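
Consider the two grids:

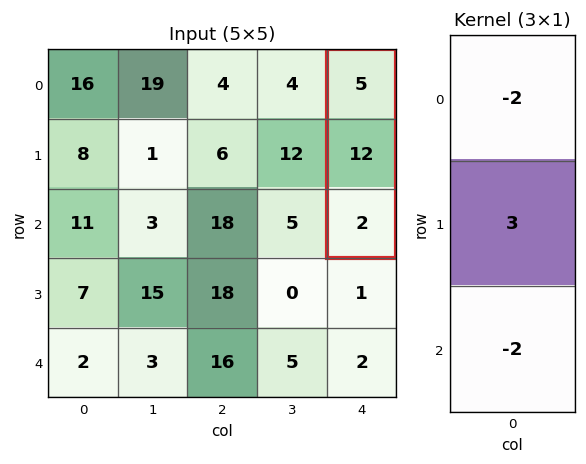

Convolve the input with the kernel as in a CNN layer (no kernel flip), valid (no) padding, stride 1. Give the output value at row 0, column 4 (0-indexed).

The receptive field on the input at this output position is [5 / 12 / 2]. Elementwise product with the kernel and sum: 5·-2 + 12·3 + 2·-2.

22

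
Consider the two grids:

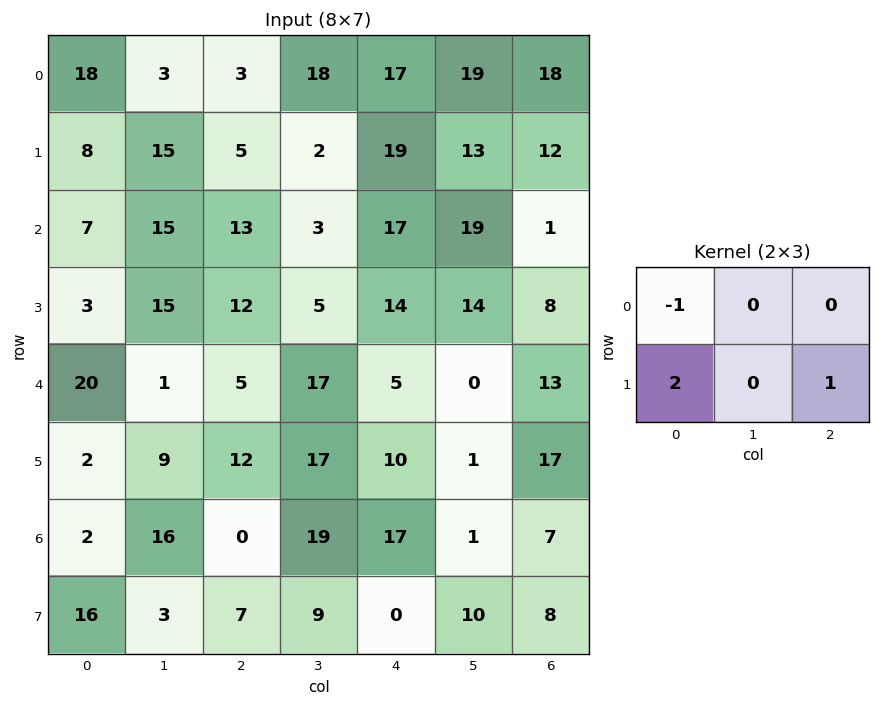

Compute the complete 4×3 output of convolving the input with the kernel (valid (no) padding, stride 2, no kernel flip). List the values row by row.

Output[0,0]: The receptive field on the input at this output position is [18 3 3 / 8 15 5]. Elementwise product with the kernel and sum: 18·-1 + 8·2 + 5·1.
Output[0,1]: The receptive field on the input at this output position is [3 18 17 / 5 2 19]. Elementwise product with the kernel and sum: 3·-1 + 5·2 + 19·1.

3 26 33
11 25 19
-4 29 32
37 14 -9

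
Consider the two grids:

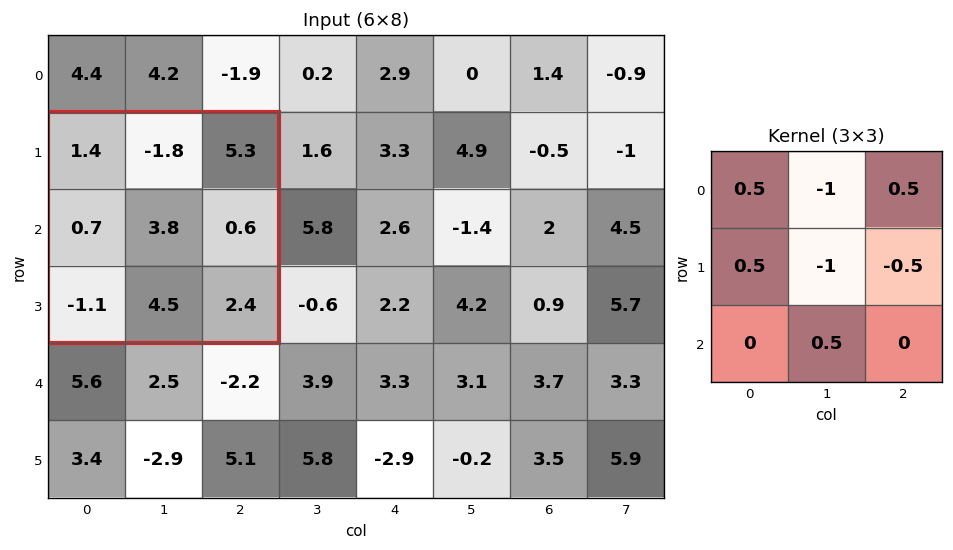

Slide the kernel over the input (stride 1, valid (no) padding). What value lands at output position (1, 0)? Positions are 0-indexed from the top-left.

3.65

The receptive field on the input at this output position is [1.4 -1.8 5.3 / 0.7 3.8 0.6 / -1.1 4.5 2.4]. Elementwise product with the kernel and sum: 1.4·0.5 + -1.8·-1 + 5.3·0.5 + 0.7·0.5 + 3.8·-1 + 0.6·-0.5 + 4.5·0.5.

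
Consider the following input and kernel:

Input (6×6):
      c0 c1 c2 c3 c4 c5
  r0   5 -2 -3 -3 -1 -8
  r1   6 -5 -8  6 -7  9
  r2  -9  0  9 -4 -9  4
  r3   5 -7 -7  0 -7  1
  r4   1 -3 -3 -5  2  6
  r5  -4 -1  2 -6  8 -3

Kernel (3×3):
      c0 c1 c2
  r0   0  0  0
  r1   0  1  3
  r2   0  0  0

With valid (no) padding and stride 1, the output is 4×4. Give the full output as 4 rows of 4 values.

-29 10 -15 20
27 -3 -31 3
-28 -7 -21 -4
-12 -18 1 20

Output[0,0]: The receptive field on the input at this output position is [5 -2 -3 / 6 -5 -8 / -9 0 9]. Elementwise product with the kernel and sum: -5·1 + -8·3.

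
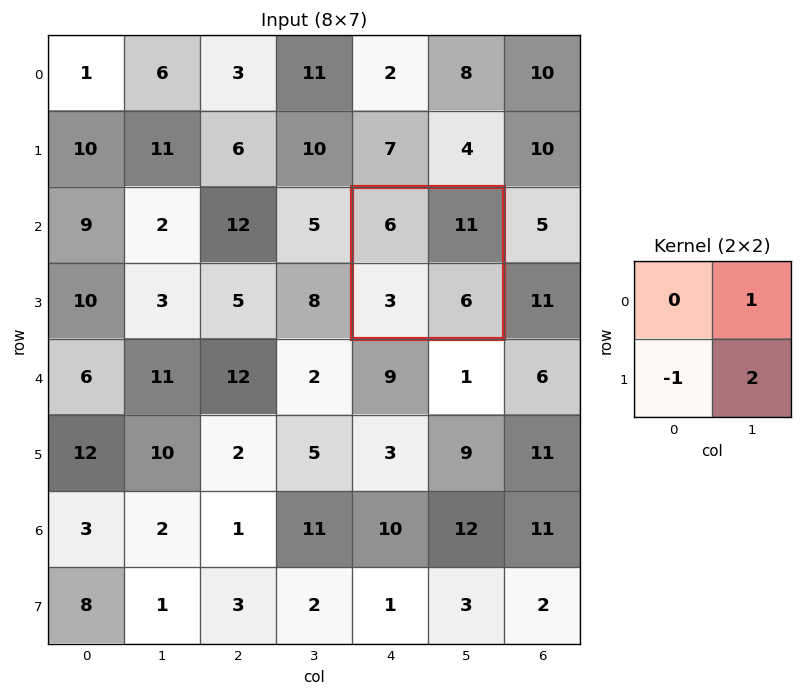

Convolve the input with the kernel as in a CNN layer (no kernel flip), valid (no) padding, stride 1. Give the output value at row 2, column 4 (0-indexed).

20

The receptive field on the input at this output position is [6 11 / 3 6]. Elementwise product with the kernel and sum: 11·1 + 3·-1 + 6·2.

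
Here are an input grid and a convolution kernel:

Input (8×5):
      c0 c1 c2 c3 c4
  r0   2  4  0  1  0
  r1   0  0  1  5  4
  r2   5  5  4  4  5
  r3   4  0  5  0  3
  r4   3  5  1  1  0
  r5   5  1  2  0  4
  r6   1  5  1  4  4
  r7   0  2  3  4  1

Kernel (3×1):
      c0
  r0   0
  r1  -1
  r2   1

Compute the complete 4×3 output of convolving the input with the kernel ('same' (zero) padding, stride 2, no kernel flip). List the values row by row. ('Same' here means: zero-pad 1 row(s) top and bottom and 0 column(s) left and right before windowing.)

-2 1 4
-1 1 -2
2 1 4
-1 2 -3

Output[0,0]: The receptive field on the zero-padded input at this output position is [0 / 2 / 0]. Elementwise product with the kernel and sum: 2·-1 + 0·1.
Output[0,1]: The receptive field on the zero-padded input at this output position is [0 / 0 / 1]. Elementwise product with the kernel and sum: 0·-1 + 1·1.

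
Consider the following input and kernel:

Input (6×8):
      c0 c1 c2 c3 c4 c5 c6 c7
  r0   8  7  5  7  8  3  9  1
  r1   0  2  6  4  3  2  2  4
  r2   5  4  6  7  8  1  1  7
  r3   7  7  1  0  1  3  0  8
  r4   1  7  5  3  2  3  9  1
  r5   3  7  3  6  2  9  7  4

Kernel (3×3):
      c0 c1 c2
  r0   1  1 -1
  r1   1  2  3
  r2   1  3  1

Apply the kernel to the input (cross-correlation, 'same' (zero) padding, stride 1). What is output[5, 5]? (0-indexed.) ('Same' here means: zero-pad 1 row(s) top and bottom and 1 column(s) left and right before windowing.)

37

The receptive field on the zero-padded input at this output position is [2 3 9 / 2 9 7 / 0 0 0]. Elementwise product with the kernel and sum: 2·1 + 3·1 + 9·-1 + 2·1 + 9·2 + 7·3 + 0·1 + 0·3 + 0·1.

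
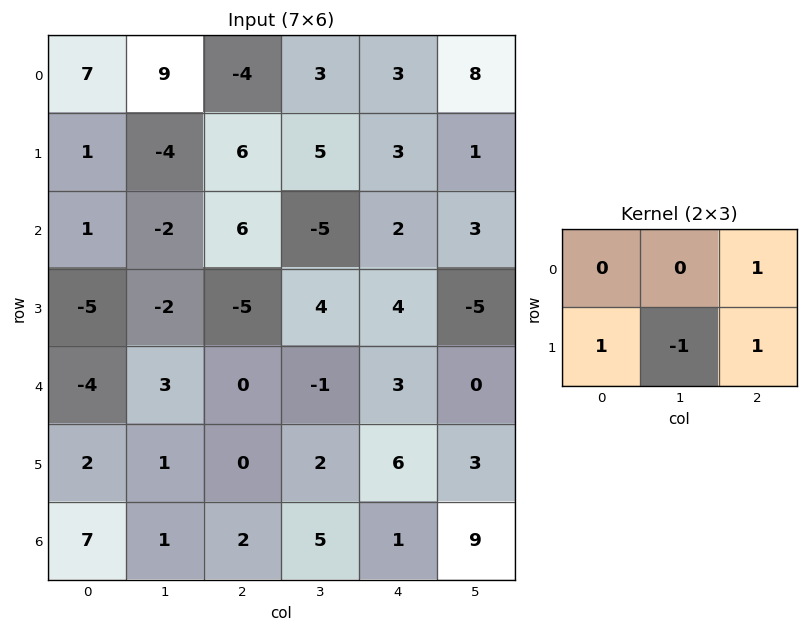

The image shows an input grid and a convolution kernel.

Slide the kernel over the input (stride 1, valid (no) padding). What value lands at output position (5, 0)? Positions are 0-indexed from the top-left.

The receptive field on the input at this output position is [2 1 0 / 7 1 2]. Elementwise product with the kernel and sum: 0·1 + 7·1 + 1·-1 + 2·1.

8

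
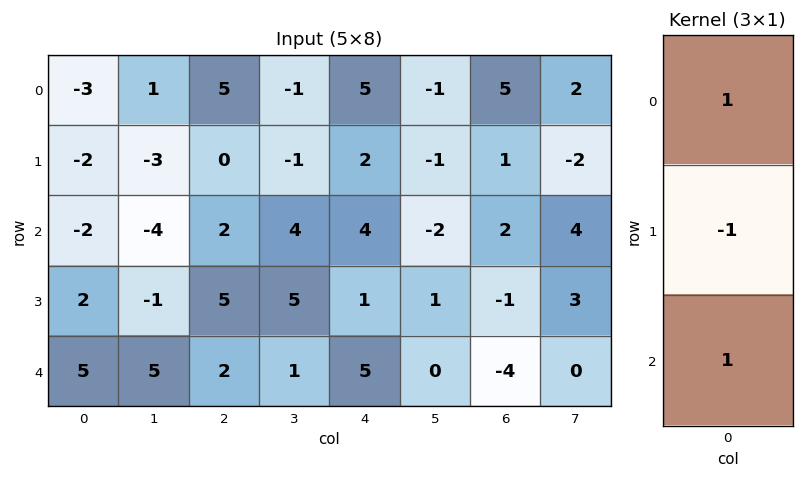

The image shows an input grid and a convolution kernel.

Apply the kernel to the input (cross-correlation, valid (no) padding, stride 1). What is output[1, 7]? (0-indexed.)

-3

The receptive field on the input at this output position is [-2 / 4 / 3]. Elementwise product with the kernel and sum: -2·1 + 4·-1 + 3·1.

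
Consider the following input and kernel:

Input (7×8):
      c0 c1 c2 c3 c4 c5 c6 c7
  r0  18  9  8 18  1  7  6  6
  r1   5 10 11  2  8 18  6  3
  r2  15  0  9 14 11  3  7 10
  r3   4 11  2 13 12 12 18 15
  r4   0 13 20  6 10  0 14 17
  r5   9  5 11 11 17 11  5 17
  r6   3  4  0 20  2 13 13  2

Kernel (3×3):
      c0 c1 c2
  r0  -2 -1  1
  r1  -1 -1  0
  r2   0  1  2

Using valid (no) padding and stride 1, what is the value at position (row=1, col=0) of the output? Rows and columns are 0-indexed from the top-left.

-9

The receptive field on the input at this output position is [5 10 11 / 15 0 9 / 4 11 2]. Elementwise product with the kernel and sum: 5·-2 + 10·-1 + 11·1 + 15·-1 + 0·-1 + 11·1 + 2·2.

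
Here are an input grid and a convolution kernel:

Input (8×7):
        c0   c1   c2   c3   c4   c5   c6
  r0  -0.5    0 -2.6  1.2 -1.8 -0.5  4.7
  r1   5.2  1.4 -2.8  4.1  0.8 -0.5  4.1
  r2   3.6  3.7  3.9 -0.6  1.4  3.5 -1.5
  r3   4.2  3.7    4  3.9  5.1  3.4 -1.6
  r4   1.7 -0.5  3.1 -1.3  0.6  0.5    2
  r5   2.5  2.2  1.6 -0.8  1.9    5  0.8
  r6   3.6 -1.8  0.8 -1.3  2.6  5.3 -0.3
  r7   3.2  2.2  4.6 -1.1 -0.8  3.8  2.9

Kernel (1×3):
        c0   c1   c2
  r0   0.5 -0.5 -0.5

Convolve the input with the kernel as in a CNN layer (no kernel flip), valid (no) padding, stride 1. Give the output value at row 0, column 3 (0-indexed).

The receptive field on the input at this output position is [1.2 -1.8 -0.5]. Elementwise product with the kernel and sum: 1.2·0.5 + -1.8·-0.5 + -0.5·-0.5.

1.75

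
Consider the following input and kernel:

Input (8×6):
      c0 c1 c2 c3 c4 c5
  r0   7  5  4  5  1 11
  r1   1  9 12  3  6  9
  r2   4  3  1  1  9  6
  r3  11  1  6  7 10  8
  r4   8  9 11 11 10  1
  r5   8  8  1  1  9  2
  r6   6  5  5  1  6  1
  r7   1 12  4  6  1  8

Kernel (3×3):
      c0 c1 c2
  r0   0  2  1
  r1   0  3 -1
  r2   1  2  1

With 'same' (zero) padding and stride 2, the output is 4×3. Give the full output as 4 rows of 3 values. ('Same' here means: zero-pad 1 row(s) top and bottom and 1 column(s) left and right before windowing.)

Output[0,0]: The receptive field on the zero-padded input at this output position is [0 0 0 / 0 7 5 / 0 1 9]. Elementwise product with the kernel and sum: 0·2 + 0·1 + 7·3 + 5·-1 + 0·1 + 1·2 + 9·1.

27 43 16
43 49 77
62 52 78
51 43 53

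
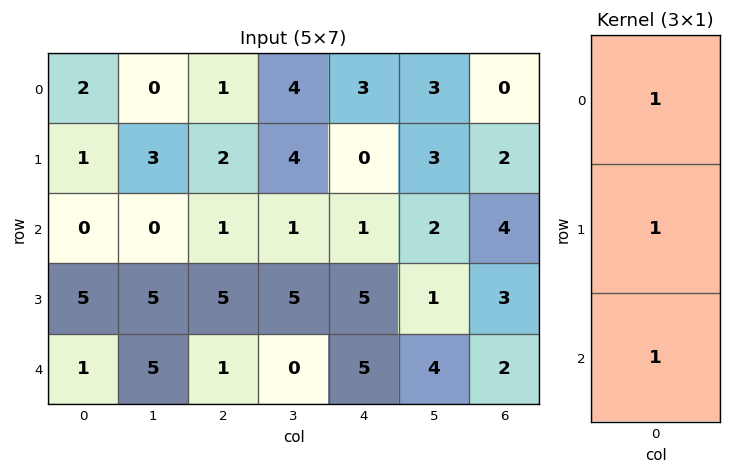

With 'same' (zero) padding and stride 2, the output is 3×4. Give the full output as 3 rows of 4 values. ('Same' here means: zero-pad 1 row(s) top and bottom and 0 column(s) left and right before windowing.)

Output[0,0]: The receptive field on the zero-padded input at this output position is [0 / 2 / 1]. Elementwise product with the kernel and sum: 0·1 + 2·1 + 1·1.
Output[0,1]: The receptive field on the zero-padded input at this output position is [0 / 1 / 2]. Elementwise product with the kernel and sum: 0·1 + 1·1 + 2·1.

3 3 3 2
6 8 6 9
6 6 10 5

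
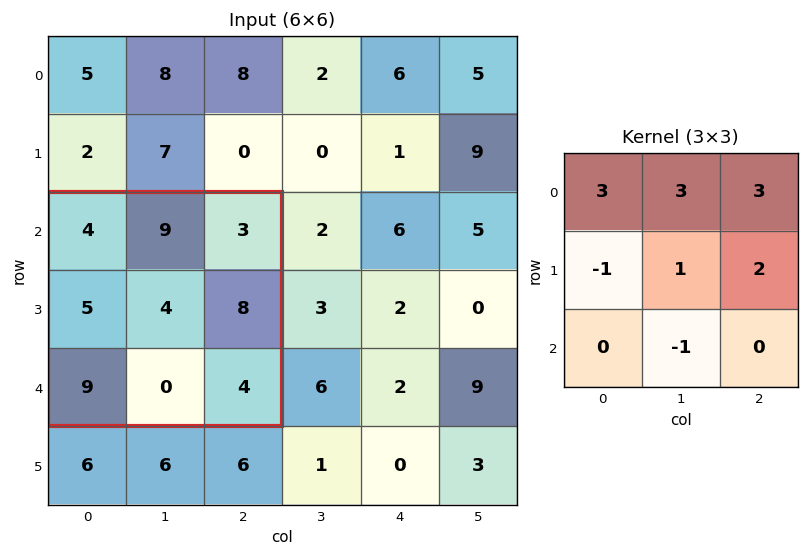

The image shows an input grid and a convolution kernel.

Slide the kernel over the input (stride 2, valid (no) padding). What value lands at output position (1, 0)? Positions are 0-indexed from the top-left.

63

The receptive field on the input at this output position is [4 9 3 / 5 4 8 / 9 0 4]. Elementwise product with the kernel and sum: 4·3 + 9·3 + 3·3 + 5·-1 + 4·1 + 8·2 + 0·-1.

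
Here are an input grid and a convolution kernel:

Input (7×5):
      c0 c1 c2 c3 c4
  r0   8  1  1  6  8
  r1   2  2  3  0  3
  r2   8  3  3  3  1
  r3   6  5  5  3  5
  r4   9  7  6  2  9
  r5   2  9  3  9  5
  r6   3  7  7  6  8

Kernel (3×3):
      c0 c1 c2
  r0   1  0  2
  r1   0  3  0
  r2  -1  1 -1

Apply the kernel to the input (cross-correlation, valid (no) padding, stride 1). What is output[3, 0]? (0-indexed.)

The receptive field on the input at this output position is [6 5 5 / 9 7 6 / 2 9 3]. Elementwise product with the kernel and sum: 6·1 + 5·2 + 7·3 + 2·-1 + 9·1 + 3·-1.

41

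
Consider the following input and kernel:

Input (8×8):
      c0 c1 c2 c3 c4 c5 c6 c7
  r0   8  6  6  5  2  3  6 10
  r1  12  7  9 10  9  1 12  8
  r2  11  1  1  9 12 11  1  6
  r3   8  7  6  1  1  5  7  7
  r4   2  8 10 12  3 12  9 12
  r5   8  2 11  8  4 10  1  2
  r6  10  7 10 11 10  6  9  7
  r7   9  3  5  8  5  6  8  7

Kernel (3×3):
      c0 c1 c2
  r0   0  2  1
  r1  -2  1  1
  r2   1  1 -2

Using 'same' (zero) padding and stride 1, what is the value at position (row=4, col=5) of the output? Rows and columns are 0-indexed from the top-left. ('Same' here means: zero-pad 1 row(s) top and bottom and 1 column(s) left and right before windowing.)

The receptive field on the zero-padded input at this output position is [1 5 7 / 3 12 9 / 4 10 1]. Elementwise product with the kernel and sum: 5·2 + 7·1 + 3·-2 + 12·1 + 9·1 + 4·1 + 10·1 + 1·-2.

44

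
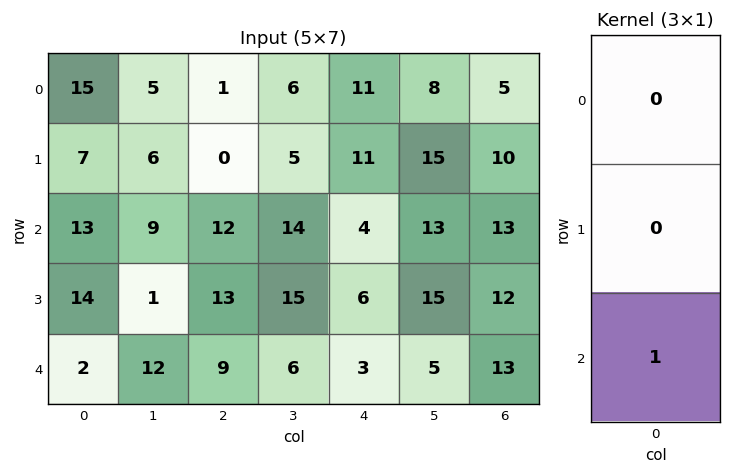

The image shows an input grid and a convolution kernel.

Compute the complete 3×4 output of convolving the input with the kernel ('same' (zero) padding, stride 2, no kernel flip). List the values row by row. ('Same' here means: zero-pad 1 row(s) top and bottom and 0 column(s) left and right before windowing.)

7 0 11 10
14 13 6 12
0 0 0 0

Output[0,0]: The receptive field on the zero-padded input at this output position is [0 / 15 / 7]. Elementwise product with the kernel and sum: 7·1.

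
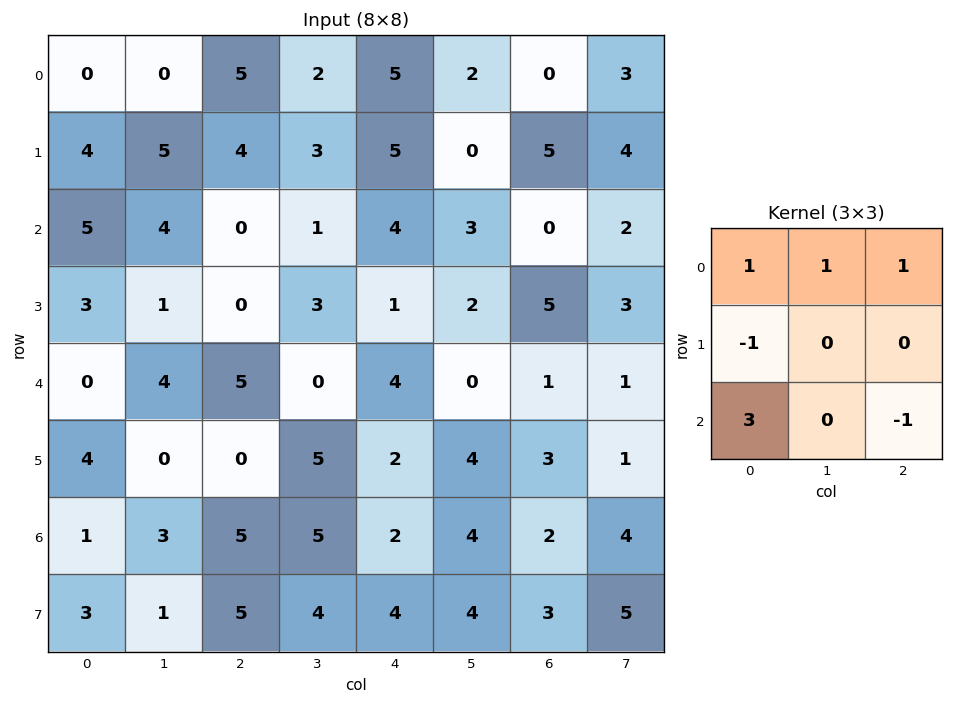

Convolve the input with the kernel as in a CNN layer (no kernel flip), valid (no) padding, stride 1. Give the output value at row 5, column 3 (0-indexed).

14

The receptive field on the input at this output position is [5 2 4 / 5 2 4 / 4 4 4]. Elementwise product with the kernel and sum: 5·1 + 2·1 + 4·1 + 5·-1 + 4·3 + 4·-1.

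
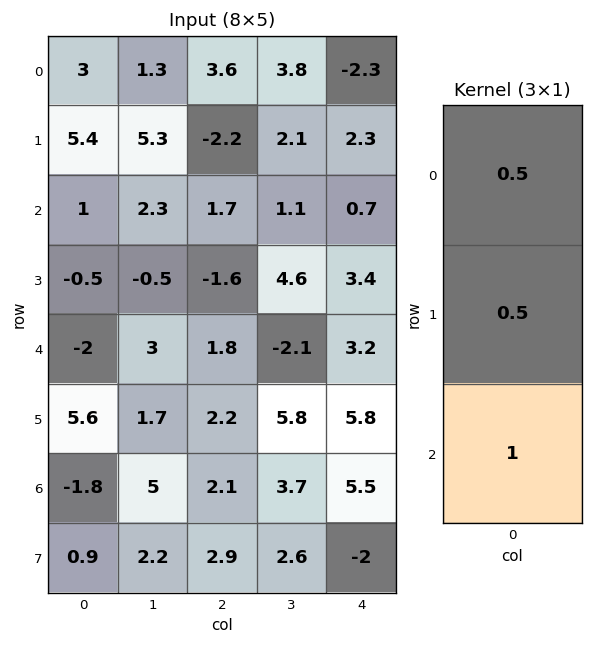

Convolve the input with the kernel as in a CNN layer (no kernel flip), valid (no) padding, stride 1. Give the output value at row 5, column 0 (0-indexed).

2.8

The receptive field on the input at this output position is [5.6 / -1.8 / 0.9]. Elementwise product with the kernel and sum: 5.6·0.5 + -1.8·0.5 + 0.9·1.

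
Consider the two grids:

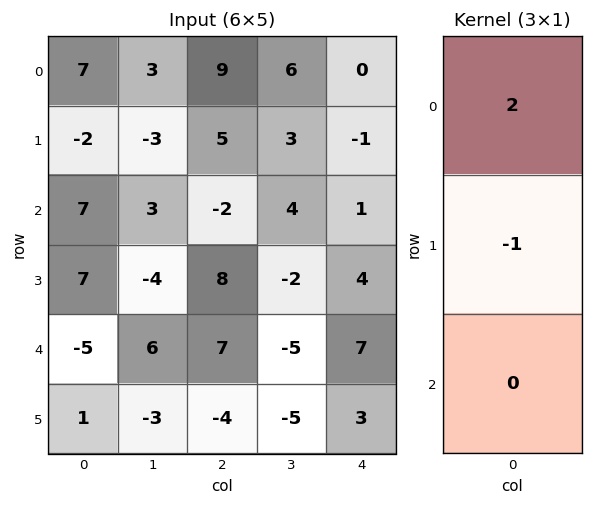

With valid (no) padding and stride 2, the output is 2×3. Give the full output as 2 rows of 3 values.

Output[0,0]: The receptive field on the input at this output position is [7 / -2 / 7]. Elementwise product with the kernel and sum: 7·2 + -2·-1.

16 13 1
7 -12 -2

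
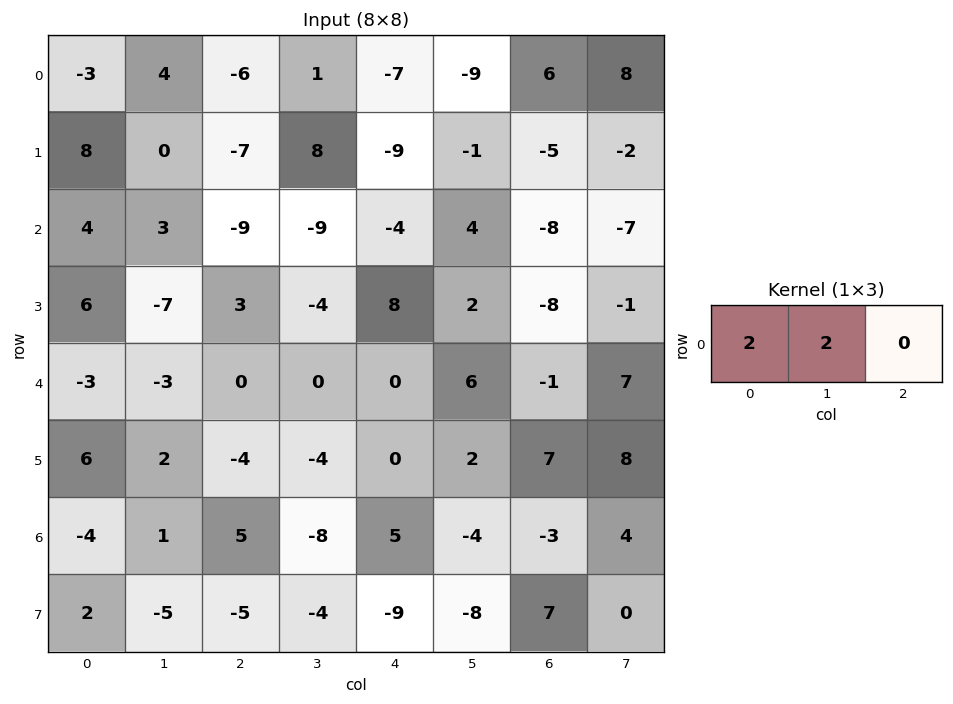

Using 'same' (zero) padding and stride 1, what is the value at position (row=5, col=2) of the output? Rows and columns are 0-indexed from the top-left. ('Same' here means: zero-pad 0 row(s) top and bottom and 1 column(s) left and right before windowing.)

-4

The receptive field on the zero-padded input at this output position is [2 -4 -4]. Elementwise product with the kernel and sum: 2·2 + -4·2.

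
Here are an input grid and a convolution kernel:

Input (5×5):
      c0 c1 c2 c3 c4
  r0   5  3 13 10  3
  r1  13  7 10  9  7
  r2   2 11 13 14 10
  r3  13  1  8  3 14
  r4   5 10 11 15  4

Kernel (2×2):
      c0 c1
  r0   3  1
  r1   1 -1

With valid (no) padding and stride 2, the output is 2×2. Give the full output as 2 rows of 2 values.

Output[0,0]: The receptive field on the input at this output position is [5 3 / 13 7]. Elementwise product with the kernel and sum: 5·3 + 3·1 + 13·1 + 7·-1.

24 50
29 58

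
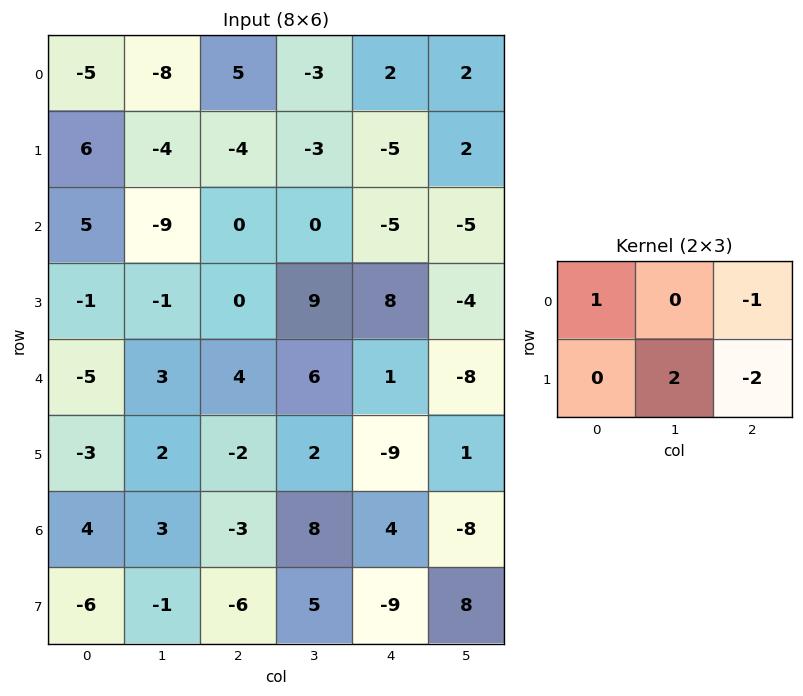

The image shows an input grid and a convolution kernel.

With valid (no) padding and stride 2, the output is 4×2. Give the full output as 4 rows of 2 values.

-10 7
3 7
-1 25
17 21

Output[0,0]: The receptive field on the input at this output position is [-5 -8 5 / 6 -4 -4]. Elementwise product with the kernel and sum: -5·1 + 5·-1 + -4·2 + -4·-2.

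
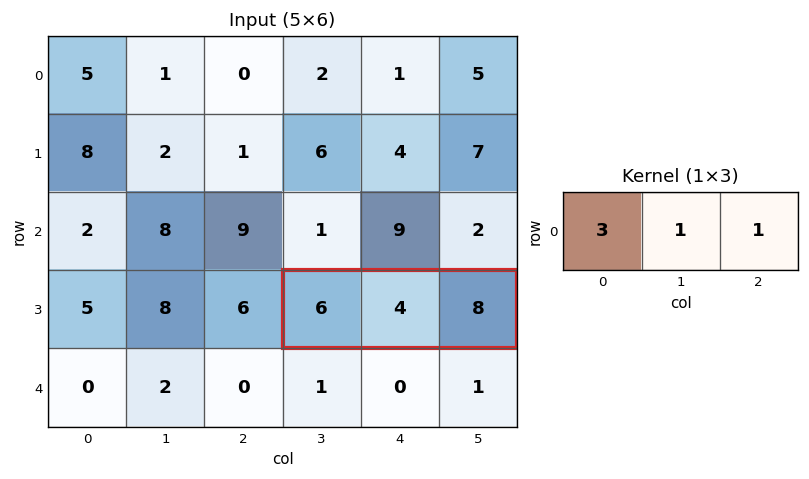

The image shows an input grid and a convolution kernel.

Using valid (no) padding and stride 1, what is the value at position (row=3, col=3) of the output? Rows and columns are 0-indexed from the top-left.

30

The receptive field on the input at this output position is [6 4 8]. Elementwise product with the kernel and sum: 6·3 + 4·1 + 8·1.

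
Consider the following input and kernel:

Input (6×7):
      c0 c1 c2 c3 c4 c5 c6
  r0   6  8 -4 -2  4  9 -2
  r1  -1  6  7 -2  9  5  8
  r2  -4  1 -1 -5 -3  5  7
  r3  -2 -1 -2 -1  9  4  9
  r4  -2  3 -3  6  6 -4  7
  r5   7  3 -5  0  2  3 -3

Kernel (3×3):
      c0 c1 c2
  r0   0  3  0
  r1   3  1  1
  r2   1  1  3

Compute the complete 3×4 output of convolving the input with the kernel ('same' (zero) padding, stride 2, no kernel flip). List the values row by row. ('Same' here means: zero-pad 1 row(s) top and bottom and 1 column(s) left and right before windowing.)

31 25 29 38
-11 12 34 59
11 4 58 22

Output[0,0]: The receptive field on the zero-padded input at this output position is [0 0 0 / 0 6 8 / 0 -1 6]. Elementwise product with the kernel and sum: 0·3 + 0·3 + 6·1 + 8·1 + 0·1 + -1·1 + 6·3.
Output[0,1]: The receptive field on the zero-padded input at this output position is [0 0 0 / 8 -4 -2 / 6 7 -2]. Elementwise product with the kernel and sum: 0·3 + 8·3 + -4·1 + -2·1 + 6·1 + 7·1 + -2·3.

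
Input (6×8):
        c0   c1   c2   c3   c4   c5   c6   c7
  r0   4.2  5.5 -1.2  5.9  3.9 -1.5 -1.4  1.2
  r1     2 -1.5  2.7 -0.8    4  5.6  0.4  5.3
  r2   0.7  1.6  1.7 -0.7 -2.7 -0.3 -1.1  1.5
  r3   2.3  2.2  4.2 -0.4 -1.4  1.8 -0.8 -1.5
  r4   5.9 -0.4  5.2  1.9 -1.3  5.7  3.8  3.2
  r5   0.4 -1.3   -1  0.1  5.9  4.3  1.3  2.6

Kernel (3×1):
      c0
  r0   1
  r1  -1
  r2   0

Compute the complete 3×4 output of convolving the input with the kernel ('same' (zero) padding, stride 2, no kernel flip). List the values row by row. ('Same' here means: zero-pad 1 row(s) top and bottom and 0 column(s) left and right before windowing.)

Output[0,0]: The receptive field on the zero-padded input at this output position is [0 / 4.2 / 2]. Elementwise product with the kernel and sum: 0·1 + 4.2·-1.
Output[0,1]: The receptive field on the zero-padded input at this output position is [0 / -1.2 / 2.7]. Elementwise product with the kernel and sum: 0·1 + -1.2·-1.

-4.2 1.2 -3.9 1.4
1.3 1 6.7 1.5
-3.6 -1 -0.1 -4.6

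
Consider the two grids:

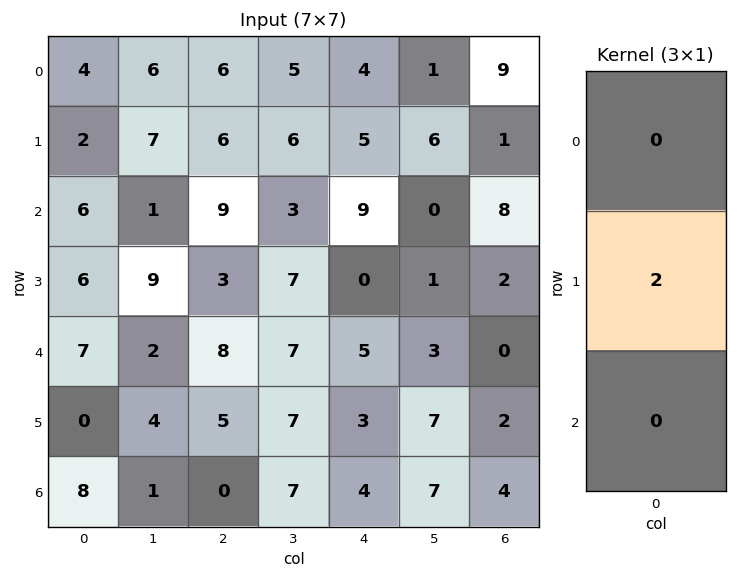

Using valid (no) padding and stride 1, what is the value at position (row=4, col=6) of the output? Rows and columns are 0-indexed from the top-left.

4

The receptive field on the input at this output position is [0 / 2 / 4]. Elementwise product with the kernel and sum: 2·2.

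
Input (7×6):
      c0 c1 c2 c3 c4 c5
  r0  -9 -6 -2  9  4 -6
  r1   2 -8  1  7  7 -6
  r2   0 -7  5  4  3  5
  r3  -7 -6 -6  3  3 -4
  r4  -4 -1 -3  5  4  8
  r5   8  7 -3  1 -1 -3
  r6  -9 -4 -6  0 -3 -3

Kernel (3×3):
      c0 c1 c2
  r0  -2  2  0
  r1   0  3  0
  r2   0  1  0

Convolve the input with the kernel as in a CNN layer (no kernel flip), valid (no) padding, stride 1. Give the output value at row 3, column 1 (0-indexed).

The receptive field on the input at this output position is [-6 -6 3 / -1 -3 5 / 7 -3 1]. Elementwise product with the kernel and sum: -6·-2 + -6·2 + -3·3 + -3·1.

-12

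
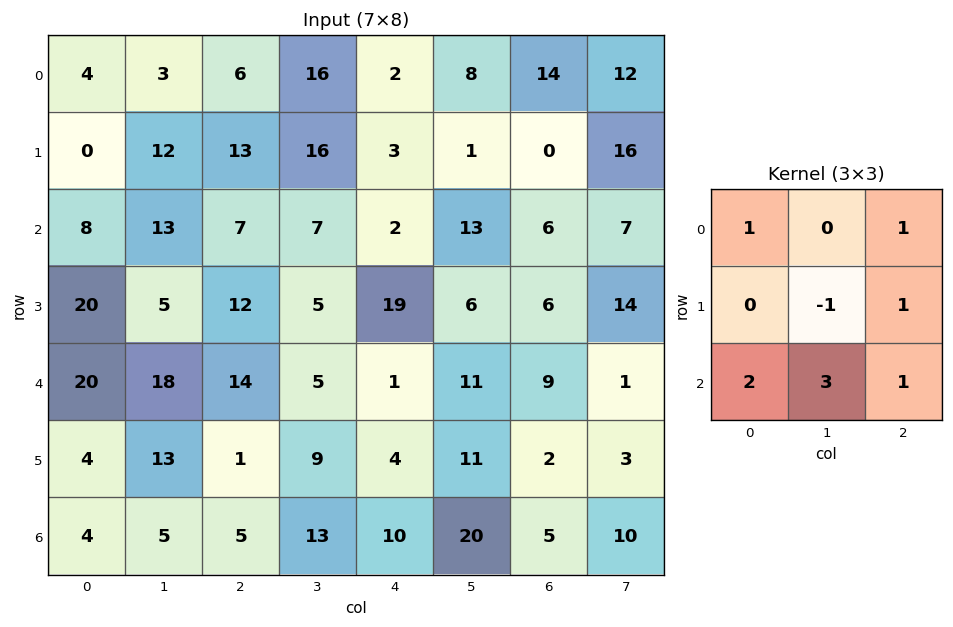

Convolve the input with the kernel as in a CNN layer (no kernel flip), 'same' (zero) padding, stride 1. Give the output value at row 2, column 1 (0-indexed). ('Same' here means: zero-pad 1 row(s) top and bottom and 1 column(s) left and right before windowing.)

The receptive field on the zero-padded input at this output position is [0 12 13 / 8 13 7 / 20 5 12]. Elementwise product with the kernel and sum: 0·1 + 13·1 + 13·-1 + 7·1 + 20·2 + 5·3 + 12·1.

74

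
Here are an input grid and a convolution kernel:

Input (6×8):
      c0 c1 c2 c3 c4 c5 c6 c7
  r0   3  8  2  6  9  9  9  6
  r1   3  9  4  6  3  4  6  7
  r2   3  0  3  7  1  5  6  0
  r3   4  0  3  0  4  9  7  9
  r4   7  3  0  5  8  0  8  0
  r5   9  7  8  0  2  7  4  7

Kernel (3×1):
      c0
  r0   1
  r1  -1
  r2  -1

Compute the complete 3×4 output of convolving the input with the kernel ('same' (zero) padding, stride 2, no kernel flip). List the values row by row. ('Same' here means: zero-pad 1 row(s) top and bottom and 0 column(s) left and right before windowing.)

-6 -6 -12 -15
-4 -2 -2 -7
-12 -5 -6 -5

Output[0,0]: The receptive field on the zero-padded input at this output position is [0 / 3 / 3]. Elementwise product with the kernel and sum: 0·1 + 3·-1 + 3·-1.
Output[0,1]: The receptive field on the zero-padded input at this output position is [0 / 2 / 4]. Elementwise product with the kernel and sum: 0·1 + 2·-1 + 4·-1.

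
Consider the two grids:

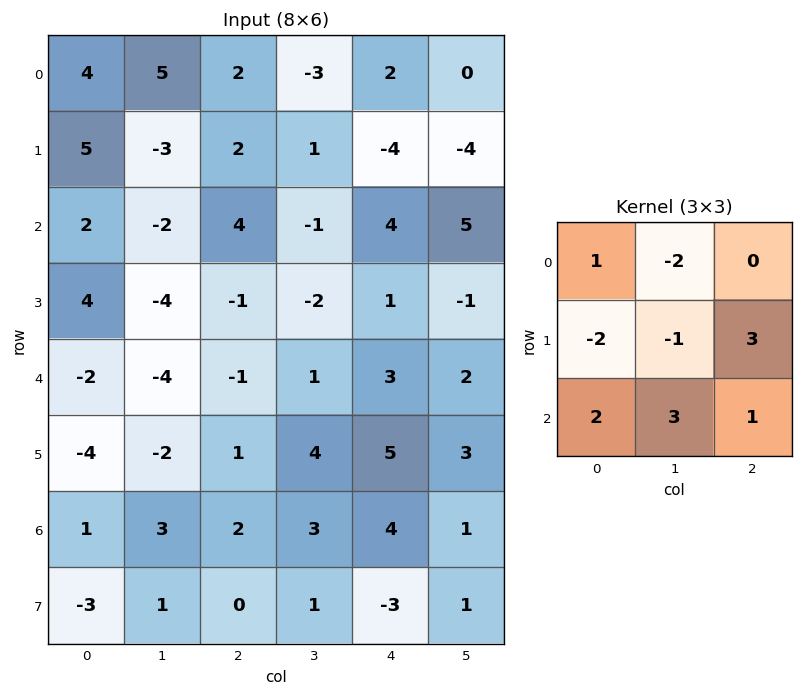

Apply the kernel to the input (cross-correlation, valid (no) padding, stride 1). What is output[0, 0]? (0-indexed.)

The receptive field on the input at this output position is [4 5 2 / 5 -3 2 / 2 -2 4]. Elementwise product with the kernel and sum: 4·1 + 5·-2 + 5·-2 + -3·-1 + 2·3 + 2·2 + -2·3 + 4·1.

-5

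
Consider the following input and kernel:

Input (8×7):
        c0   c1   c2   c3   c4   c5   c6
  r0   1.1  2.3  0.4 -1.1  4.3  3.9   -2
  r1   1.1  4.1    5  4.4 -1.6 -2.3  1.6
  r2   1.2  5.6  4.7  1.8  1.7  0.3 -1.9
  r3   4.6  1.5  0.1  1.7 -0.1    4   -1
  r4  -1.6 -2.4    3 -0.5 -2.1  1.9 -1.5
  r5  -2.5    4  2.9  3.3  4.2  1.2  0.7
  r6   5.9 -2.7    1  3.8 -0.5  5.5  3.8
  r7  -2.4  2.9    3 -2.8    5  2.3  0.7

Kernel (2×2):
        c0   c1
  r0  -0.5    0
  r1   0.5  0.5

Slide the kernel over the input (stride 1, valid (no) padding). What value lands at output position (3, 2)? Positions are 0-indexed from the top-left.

The receptive field on the input at this output position is [0.1 1.7 / 3 -0.5]. Elementwise product with the kernel and sum: 0.1·-0.5 + 3·0.5 + -0.5·0.5.

1.2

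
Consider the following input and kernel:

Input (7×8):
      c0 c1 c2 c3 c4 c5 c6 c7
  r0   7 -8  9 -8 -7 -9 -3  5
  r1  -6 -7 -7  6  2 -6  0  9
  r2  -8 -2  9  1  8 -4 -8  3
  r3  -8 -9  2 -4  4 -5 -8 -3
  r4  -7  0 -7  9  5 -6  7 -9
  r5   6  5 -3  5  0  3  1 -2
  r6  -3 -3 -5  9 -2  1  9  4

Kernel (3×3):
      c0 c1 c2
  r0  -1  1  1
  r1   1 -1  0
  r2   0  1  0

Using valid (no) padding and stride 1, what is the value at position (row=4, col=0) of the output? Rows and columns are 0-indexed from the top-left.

The receptive field on the input at this output position is [-7 0 -7 / 6 5 -3 / -3 -3 -5]. Elementwise product with the kernel and sum: -7·-1 + 0·1 + -7·1 + 6·1 + 5·-1 + -3·1.

-2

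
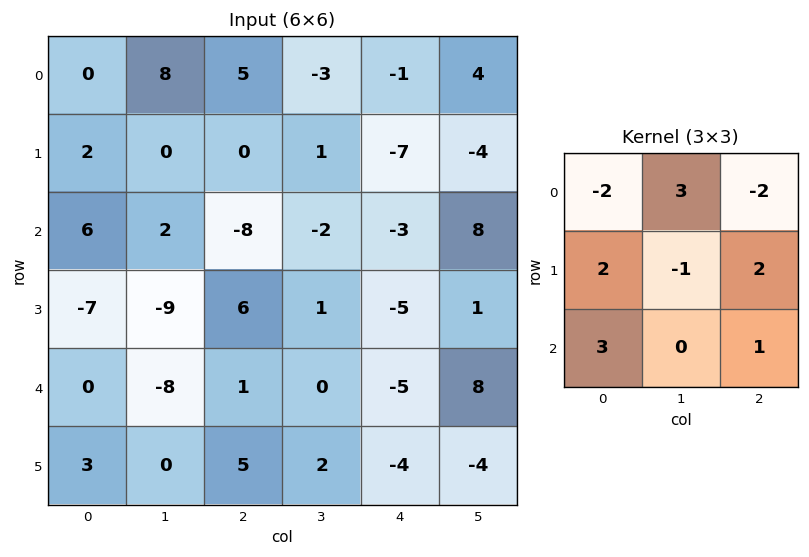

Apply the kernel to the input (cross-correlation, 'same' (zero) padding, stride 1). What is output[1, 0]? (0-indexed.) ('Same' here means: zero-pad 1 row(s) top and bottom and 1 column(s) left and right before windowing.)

-16

The receptive field on the zero-padded input at this output position is [0 0 8 / 0 2 0 / 0 6 2]. Elementwise product with the kernel and sum: 0·-2 + 0·3 + 8·-2 + 0·2 + 2·-1 + 0·2 + 0·3 + 2·1.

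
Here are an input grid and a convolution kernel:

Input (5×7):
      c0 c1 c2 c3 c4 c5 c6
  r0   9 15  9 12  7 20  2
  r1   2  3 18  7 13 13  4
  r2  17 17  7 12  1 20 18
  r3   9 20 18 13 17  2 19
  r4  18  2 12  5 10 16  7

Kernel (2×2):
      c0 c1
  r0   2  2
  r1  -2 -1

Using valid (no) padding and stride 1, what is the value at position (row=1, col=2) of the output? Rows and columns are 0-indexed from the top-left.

24

The receptive field on the input at this output position is [18 7 / 7 12]. Elementwise product with the kernel and sum: 18·2 + 7·2 + 7·-2 + 12·-1.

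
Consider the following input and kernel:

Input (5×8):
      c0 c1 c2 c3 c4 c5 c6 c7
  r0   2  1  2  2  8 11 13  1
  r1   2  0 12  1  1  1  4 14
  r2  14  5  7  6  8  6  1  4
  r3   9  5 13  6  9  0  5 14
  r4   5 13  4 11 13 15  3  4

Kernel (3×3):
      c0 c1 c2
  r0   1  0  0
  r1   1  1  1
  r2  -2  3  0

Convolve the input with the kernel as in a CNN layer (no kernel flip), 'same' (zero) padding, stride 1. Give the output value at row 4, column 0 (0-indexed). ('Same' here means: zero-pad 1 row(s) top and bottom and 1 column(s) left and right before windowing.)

18

The receptive field on the zero-padded input at this output position is [0 9 5 / 0 5 13 / 0 0 0]. Elementwise product with the kernel and sum: 0·1 + 0·1 + 5·1 + 13·1 + 0·-2 + 0·3.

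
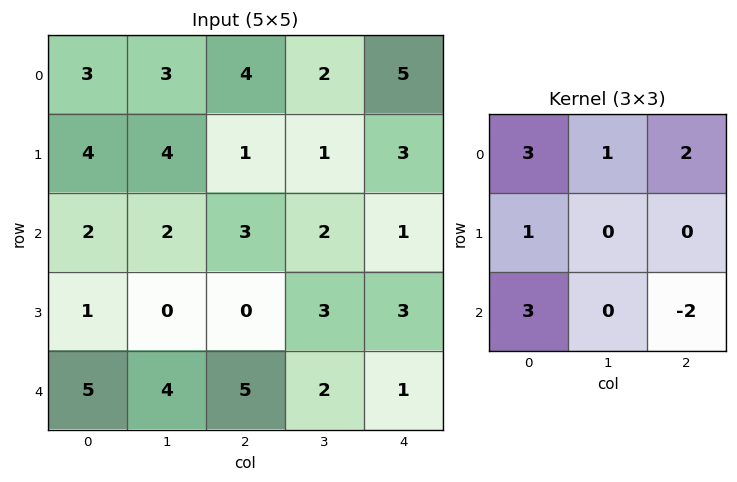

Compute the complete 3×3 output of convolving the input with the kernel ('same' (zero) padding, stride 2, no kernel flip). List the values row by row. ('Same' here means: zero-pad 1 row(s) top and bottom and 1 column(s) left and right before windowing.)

-8 13 5
12 11 17
1 10 14

Output[0,0]: The receptive field on the zero-padded input at this output position is [0 0 0 / 0 3 3 / 0 4 4]. Elementwise product with the kernel and sum: 0·3 + 0·1 + 0·2 + 0·1 + 0·3 + 4·-2.
Output[0,1]: The receptive field on the zero-padded input at this output position is [0 0 0 / 3 4 2 / 4 1 1]. Elementwise product with the kernel and sum: 0·3 + 0·1 + 0·2 + 3·1 + 4·3 + 1·-2.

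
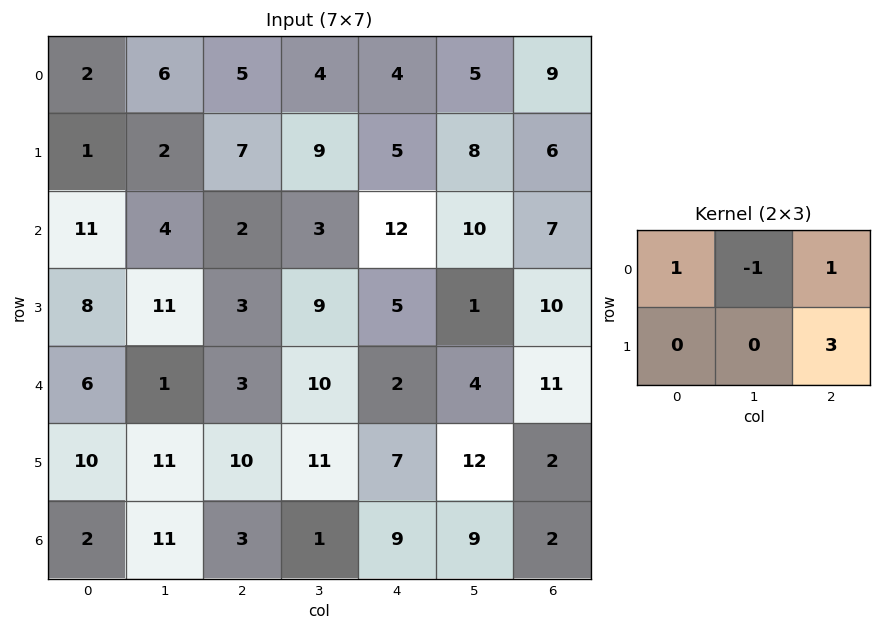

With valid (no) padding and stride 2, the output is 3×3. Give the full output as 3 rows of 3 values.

Output[0,0]: The receptive field on the input at this output position is [2 6 5 / 1 2 7]. Elementwise product with the kernel and sum: 2·1 + 6·-1 + 5·1 + 7·3.
Output[0,1]: The receptive field on the input at this output position is [5 4 4 / 7 9 5]. Elementwise product with the kernel and sum: 5·1 + 4·-1 + 4·1 + 5·3.

22 20 26
18 26 39
38 16 15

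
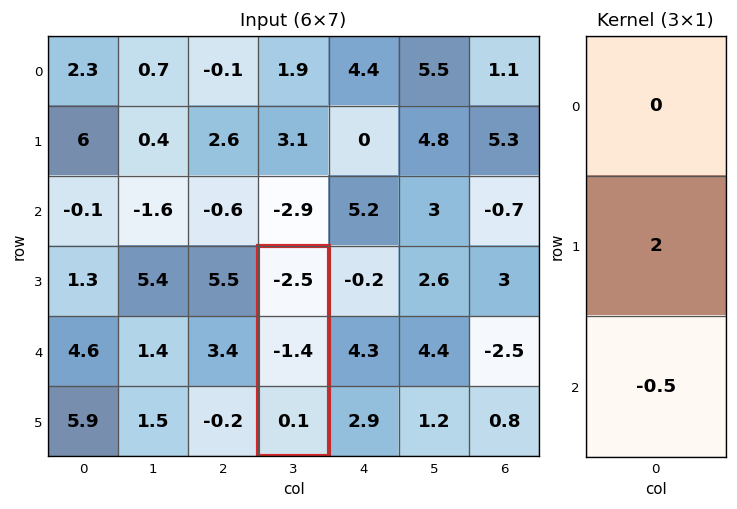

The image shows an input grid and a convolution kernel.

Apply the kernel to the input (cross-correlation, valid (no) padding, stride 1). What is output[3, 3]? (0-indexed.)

-2.85

The receptive field on the input at this output position is [-2.5 / -1.4 / 0.1]. Elementwise product with the kernel and sum: -1.4·2 + 0.1·-0.5.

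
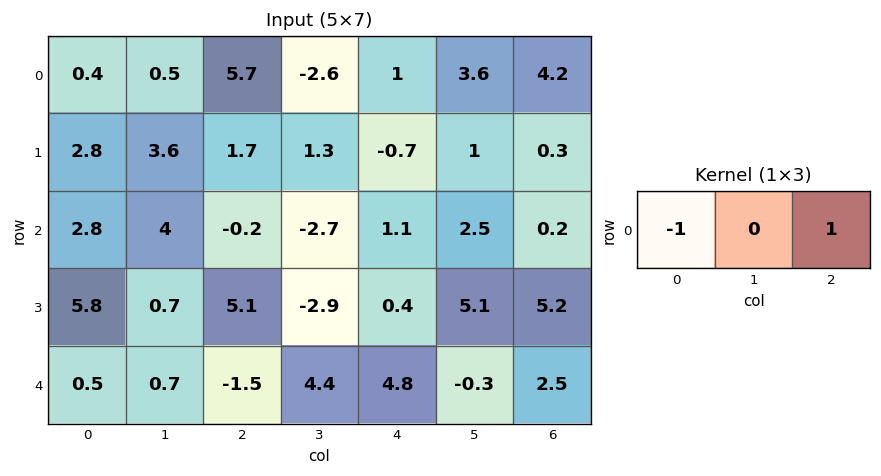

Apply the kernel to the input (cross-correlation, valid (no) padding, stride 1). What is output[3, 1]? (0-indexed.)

-3.6

The receptive field on the input at this output position is [0.7 5.1 -2.9]. Elementwise product with the kernel and sum: 0.7·-1 + -2.9·1.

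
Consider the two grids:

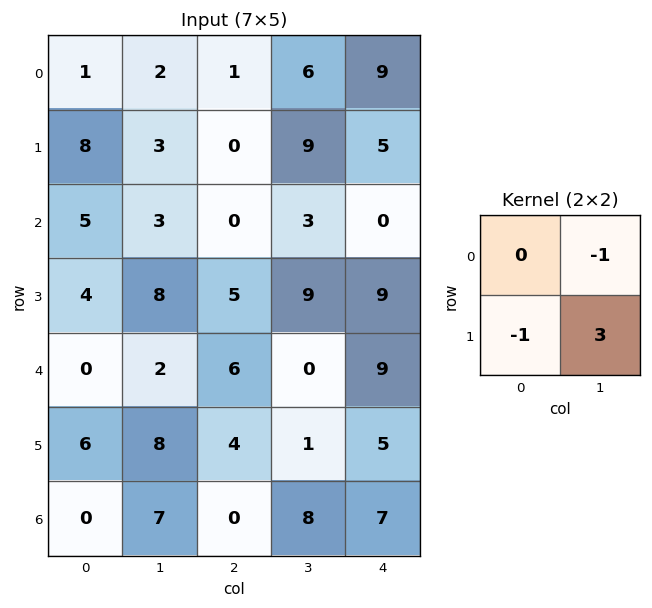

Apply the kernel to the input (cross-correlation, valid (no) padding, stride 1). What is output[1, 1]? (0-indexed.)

The receptive field on the input at this output position is [3 0 / 3 0]. Elementwise product with the kernel and sum: 0·-1 + 3·-1 + 0·3.

-3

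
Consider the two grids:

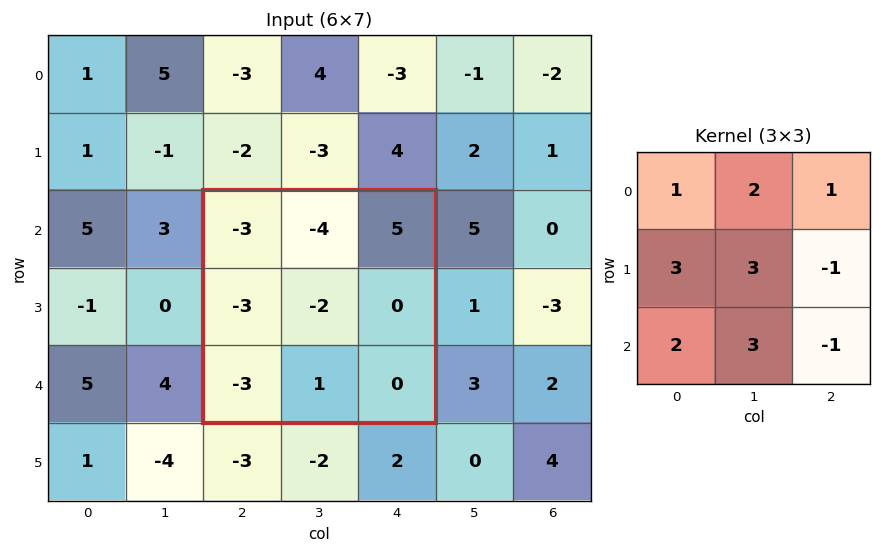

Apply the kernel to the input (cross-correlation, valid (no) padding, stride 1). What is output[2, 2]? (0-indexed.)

The receptive field on the input at this output position is [-3 -4 5 / -3 -2 0 / -3 1 0]. Elementwise product with the kernel and sum: -3·1 + -4·2 + 5·1 + -3·3 + -2·3 + 0·-1 + -3·2 + 1·3 + 0·-1.

-24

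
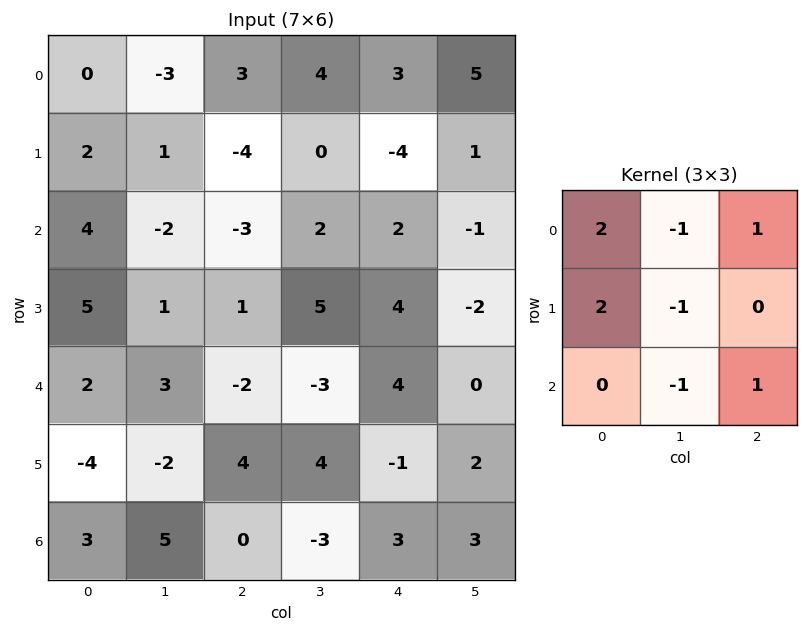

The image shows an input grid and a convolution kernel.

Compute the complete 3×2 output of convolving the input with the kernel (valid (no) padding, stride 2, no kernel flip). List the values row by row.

8 -3
11 -2
-12 13

Output[0,0]: The receptive field on the input at this output position is [0 -3 3 / 2 1 -4 / 4 -2 -3]. Elementwise product with the kernel and sum: 0·2 + -3·-1 + 3·1 + 2·2 + 1·-1 + -2·-1 + -3·1.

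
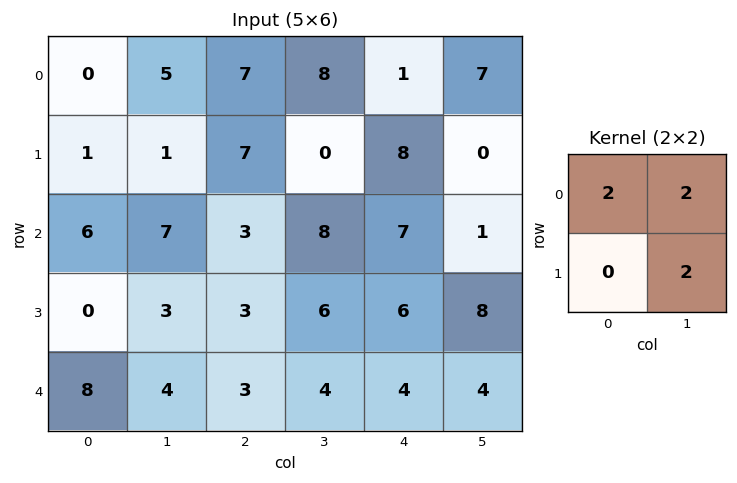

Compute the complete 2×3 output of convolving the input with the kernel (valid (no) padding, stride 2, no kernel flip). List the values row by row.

12 30 16
32 34 32

Output[0,0]: The receptive field on the input at this output position is [0 5 / 1 1]. Elementwise product with the kernel and sum: 0·2 + 5·2 + 1·2.
Output[0,1]: The receptive field on the input at this output position is [7 8 / 7 0]. Elementwise product with the kernel and sum: 7·2 + 8·2 + 0·2.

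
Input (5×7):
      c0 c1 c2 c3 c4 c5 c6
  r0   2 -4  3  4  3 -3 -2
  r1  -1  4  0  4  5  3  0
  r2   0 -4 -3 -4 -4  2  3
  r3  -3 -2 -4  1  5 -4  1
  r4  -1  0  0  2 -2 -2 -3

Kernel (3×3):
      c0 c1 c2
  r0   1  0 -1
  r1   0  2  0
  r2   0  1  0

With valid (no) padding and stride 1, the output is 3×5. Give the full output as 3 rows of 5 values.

Output[0,0]: The receptive field on the input at this output position is [2 -4 3 / -1 4 0 / 0 -4 -3]. Elementwise product with the kernel and sum: 2·1 + 3·-1 + 4·2 + -4·1.

3 -11 4 13 13
-11 -10 -12 -2 5
-1 -8 5 2 -17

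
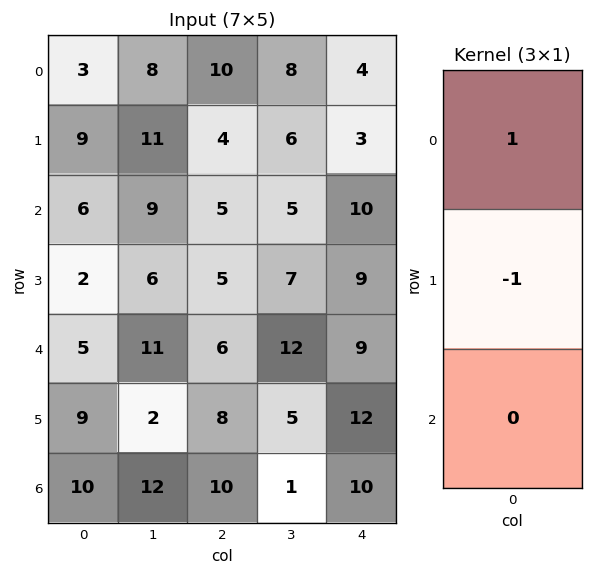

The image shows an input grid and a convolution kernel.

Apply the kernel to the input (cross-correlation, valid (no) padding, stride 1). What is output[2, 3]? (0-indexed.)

-2

The receptive field on the input at this output position is [5 / 7 / 12]. Elementwise product with the kernel and sum: 5·1 + 7·-1.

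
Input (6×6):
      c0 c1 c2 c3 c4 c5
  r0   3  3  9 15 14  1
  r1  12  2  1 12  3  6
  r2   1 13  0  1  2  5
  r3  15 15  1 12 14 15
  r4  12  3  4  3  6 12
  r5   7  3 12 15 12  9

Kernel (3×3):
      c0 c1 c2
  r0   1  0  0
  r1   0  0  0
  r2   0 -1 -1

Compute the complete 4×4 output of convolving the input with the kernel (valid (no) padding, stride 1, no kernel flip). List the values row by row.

-10 2 6 8
-4 -11 -25 -17
-6 6 -9 -17
0 -12 -26 -9

Output[0,0]: The receptive field on the input at this output position is [3 3 9 / 12 2 1 / 1 13 0]. Elementwise product with the kernel and sum: 3·1 + 13·-1 + 0·-1.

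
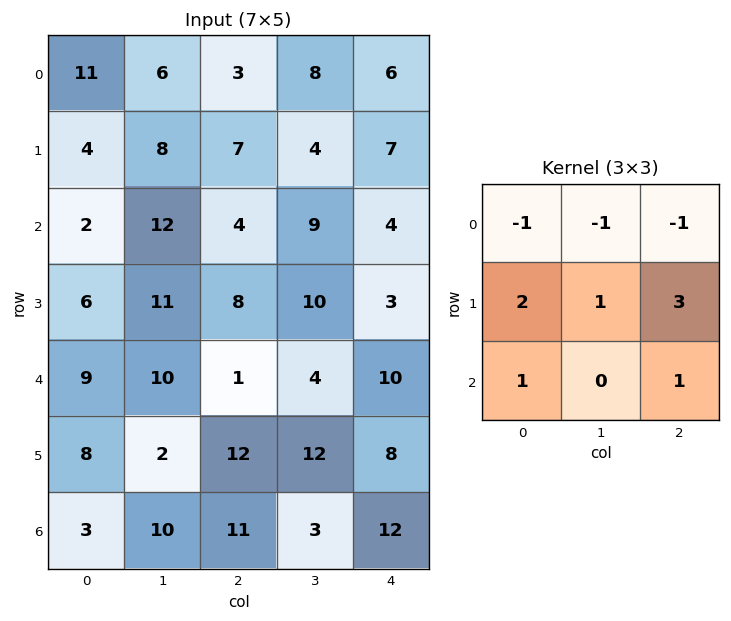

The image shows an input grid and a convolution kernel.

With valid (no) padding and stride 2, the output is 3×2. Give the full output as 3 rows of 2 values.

Output[0,0]: The receptive field on the input at this output position is [11 6 3 / 4 8 7 / 2 12 4]. Elementwise product with the kernel and sum: 11·-1 + 6·-1 + 3·-1 + 4·2 + 8·1 + 7·3 + 2·1 + 4·1.
Output[0,1]: The receptive field on the input at this output position is [3 8 6 / 7 4 7 / 4 9 4]. Elementwise product with the kernel and sum: 3·-1 + 8·-1 + 6·-1 + 7·2 + 4·1 + 7·3 + 4·1 + 4·1.

23 30
39 29
48 68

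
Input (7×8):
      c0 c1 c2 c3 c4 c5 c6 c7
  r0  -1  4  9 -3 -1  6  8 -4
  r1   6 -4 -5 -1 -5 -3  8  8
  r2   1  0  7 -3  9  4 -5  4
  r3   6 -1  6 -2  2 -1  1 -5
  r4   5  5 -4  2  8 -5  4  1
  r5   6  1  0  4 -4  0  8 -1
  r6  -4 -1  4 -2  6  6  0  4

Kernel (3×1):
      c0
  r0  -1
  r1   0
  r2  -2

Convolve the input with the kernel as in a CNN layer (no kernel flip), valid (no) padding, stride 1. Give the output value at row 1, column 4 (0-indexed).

1

The receptive field on the input at this output position is [-5 / 9 / 2]. Elementwise product with the kernel and sum: -5·-1 + 2·-2.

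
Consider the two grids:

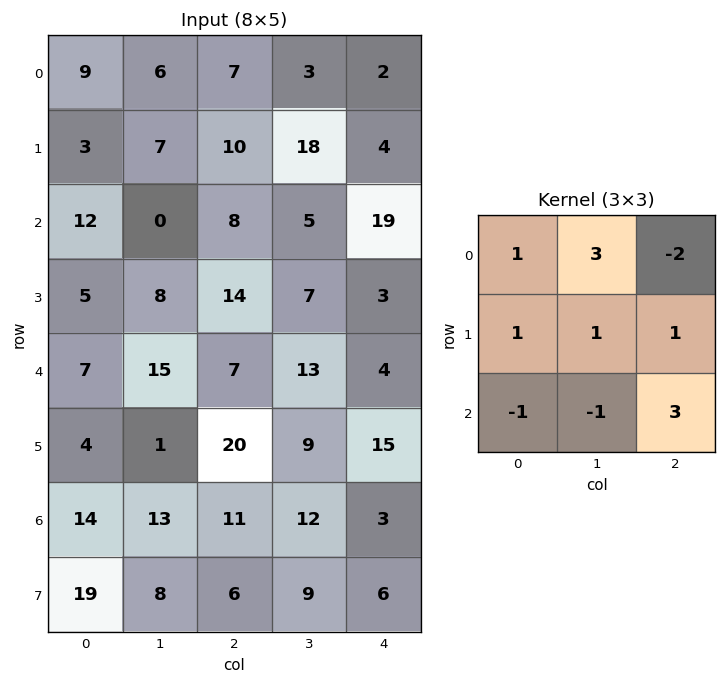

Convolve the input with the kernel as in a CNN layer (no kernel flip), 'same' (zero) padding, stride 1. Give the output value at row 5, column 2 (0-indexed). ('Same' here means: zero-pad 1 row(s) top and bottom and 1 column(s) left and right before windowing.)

The receptive field on the zero-padded input at this output position is [15 7 13 / 1 20 9 / 13 11 12]. Elementwise product with the kernel and sum: 15·1 + 7·3 + 13·-2 + 1·1 + 20·1 + 9·1 + 13·-1 + 11·-1 + 12·3.

52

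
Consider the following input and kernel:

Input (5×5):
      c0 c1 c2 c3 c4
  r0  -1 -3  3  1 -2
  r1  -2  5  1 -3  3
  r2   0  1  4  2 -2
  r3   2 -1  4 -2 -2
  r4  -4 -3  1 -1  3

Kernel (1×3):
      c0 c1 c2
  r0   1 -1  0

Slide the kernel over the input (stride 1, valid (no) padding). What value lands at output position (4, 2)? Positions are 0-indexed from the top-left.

2

The receptive field on the input at this output position is [1 -1 3]. Elementwise product with the kernel and sum: 1·1 + -1·-1.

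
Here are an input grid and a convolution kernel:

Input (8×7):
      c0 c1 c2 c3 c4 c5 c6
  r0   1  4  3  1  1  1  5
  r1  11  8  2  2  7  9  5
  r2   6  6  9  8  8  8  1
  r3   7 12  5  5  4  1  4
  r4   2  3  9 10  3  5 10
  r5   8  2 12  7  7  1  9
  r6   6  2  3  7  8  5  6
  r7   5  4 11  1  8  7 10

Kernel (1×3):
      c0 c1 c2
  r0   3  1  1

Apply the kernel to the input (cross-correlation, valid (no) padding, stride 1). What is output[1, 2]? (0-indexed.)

15

The receptive field on the input at this output position is [2 2 7]. Elementwise product with the kernel and sum: 2·3 + 2·1 + 7·1.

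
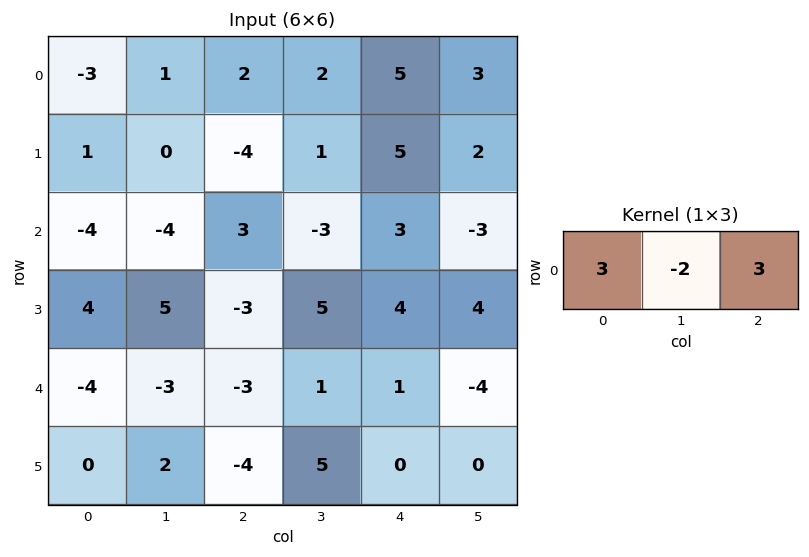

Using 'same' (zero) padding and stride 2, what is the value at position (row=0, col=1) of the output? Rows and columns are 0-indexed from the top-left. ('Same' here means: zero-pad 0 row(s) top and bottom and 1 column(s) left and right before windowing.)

5

The receptive field on the zero-padded input at this output position is [1 2 2]. Elementwise product with the kernel and sum: 1·3 + 2·-2 + 2·3.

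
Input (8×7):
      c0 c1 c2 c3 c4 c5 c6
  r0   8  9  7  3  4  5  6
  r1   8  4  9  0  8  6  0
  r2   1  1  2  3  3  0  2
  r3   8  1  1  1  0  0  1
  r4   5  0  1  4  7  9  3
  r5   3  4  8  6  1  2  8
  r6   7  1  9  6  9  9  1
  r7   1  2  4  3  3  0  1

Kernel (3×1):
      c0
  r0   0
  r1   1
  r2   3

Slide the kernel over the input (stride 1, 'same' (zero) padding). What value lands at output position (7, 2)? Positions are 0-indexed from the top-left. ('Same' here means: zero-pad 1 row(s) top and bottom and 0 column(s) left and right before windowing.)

The receptive field on the zero-padded input at this output position is [9 / 4 / 0]. Elementwise product with the kernel and sum: 4·1 + 0·3.

4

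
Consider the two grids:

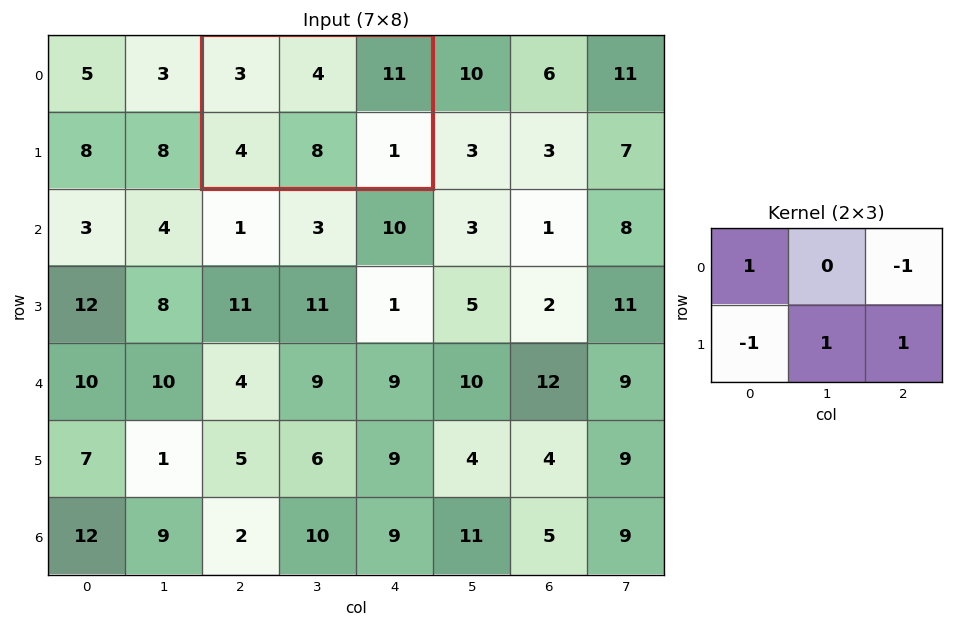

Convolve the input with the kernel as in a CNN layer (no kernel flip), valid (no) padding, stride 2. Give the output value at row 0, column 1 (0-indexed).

-3

The receptive field on the input at this output position is [3 4 11 / 4 8 1]. Elementwise product with the kernel and sum: 3·1 + 11·-1 + 4·-1 + 8·1 + 1·1.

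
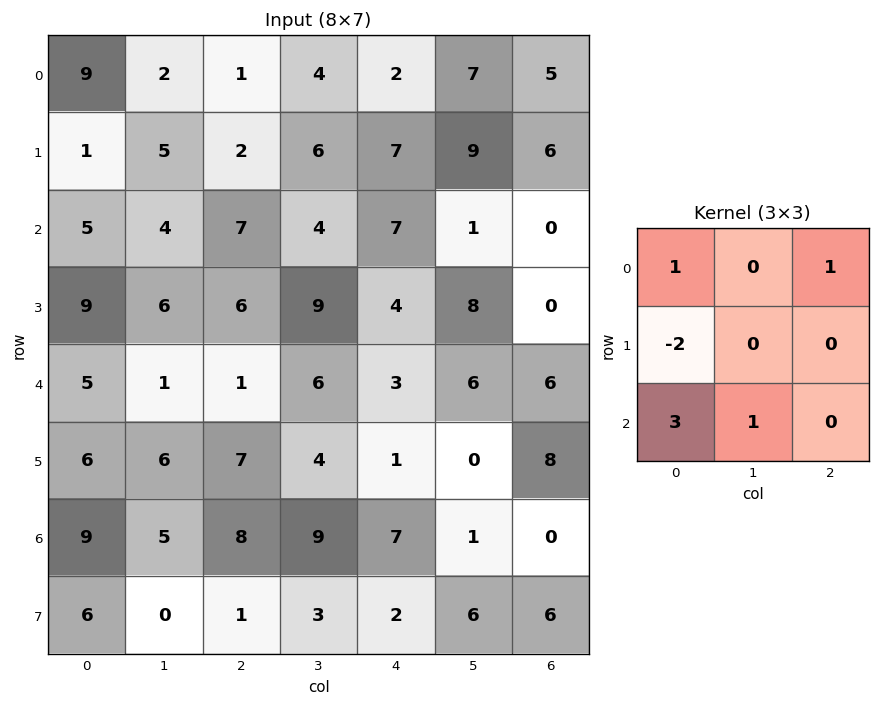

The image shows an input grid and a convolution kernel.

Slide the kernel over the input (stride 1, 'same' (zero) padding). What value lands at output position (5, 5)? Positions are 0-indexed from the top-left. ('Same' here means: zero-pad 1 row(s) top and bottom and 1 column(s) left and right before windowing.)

The receptive field on the zero-padded input at this output position is [3 6 6 / 1 0 8 / 7 1 0]. Elementwise product with the kernel and sum: 3·1 + 6·1 + 1·-2 + 7·3 + 1·1.

29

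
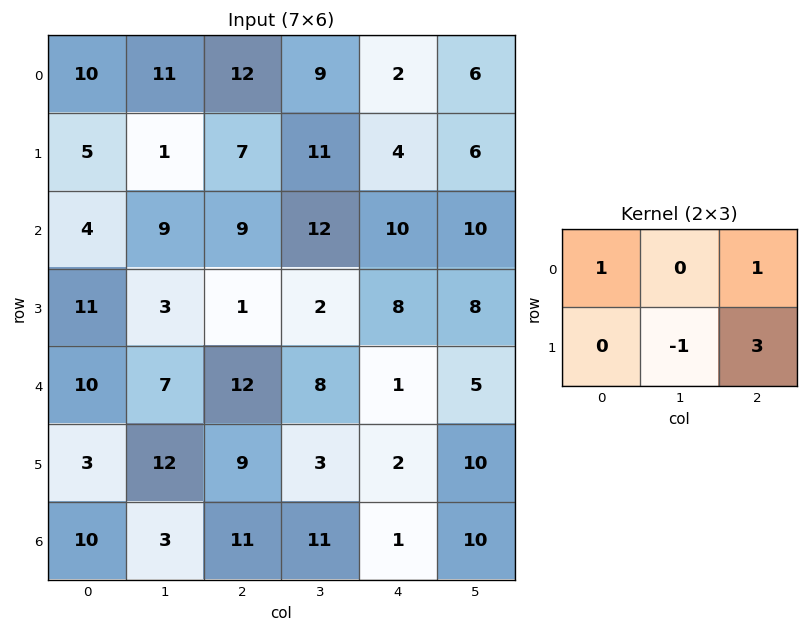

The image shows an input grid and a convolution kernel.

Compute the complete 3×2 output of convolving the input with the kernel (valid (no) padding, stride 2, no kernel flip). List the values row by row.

42 15
13 41
37 16

Output[0,0]: The receptive field on the input at this output position is [10 11 12 / 5 1 7]. Elementwise product with the kernel and sum: 10·1 + 12·1 + 1·-1 + 7·3.
Output[0,1]: The receptive field on the input at this output position is [12 9 2 / 7 11 4]. Elementwise product with the kernel and sum: 12·1 + 2·1 + 11·-1 + 4·3.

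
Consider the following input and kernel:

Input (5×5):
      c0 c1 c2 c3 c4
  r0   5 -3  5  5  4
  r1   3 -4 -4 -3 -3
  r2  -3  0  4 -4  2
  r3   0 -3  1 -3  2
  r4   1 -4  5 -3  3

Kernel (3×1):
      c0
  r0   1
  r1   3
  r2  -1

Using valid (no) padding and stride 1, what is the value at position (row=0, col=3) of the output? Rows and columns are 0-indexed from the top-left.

0

The receptive field on the input at this output position is [5 / -3 / -4]. Elementwise product with the kernel and sum: 5·1 + -3·3 + -4·-1.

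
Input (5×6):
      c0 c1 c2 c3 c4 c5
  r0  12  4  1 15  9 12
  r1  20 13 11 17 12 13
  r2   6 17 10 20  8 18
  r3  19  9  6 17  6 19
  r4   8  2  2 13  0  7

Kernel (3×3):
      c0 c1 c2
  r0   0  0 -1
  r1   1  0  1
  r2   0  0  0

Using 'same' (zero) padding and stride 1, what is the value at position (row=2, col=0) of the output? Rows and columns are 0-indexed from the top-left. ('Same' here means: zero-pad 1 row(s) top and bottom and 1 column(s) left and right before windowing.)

The receptive field on the zero-padded input at this output position is [0 20 13 / 0 6 17 / 0 19 9]. Elementwise product with the kernel and sum: 13·-1 + 0·1 + 17·1.

4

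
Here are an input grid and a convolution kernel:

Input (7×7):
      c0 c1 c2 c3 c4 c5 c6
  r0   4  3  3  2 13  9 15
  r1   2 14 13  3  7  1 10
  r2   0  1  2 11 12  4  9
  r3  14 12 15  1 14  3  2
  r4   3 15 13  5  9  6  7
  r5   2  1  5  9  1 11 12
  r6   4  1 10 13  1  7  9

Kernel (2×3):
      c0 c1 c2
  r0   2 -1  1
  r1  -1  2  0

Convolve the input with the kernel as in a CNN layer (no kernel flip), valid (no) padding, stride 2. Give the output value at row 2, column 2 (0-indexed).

40

The receptive field on the input at this output position is [9 6 7 / 1 11 12]. Elementwise product with the kernel and sum: 9·2 + 6·-1 + 7·1 + 1·-1 + 11·2.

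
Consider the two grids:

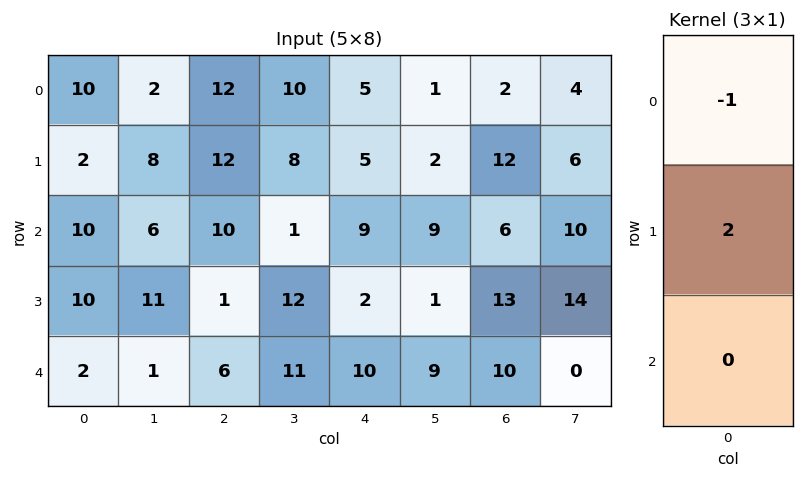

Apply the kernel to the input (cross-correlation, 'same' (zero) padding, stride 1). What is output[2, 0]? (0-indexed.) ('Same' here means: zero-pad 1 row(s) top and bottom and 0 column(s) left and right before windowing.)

18

The receptive field on the zero-padded input at this output position is [2 / 10 / 10]. Elementwise product with the kernel and sum: 2·-1 + 10·2.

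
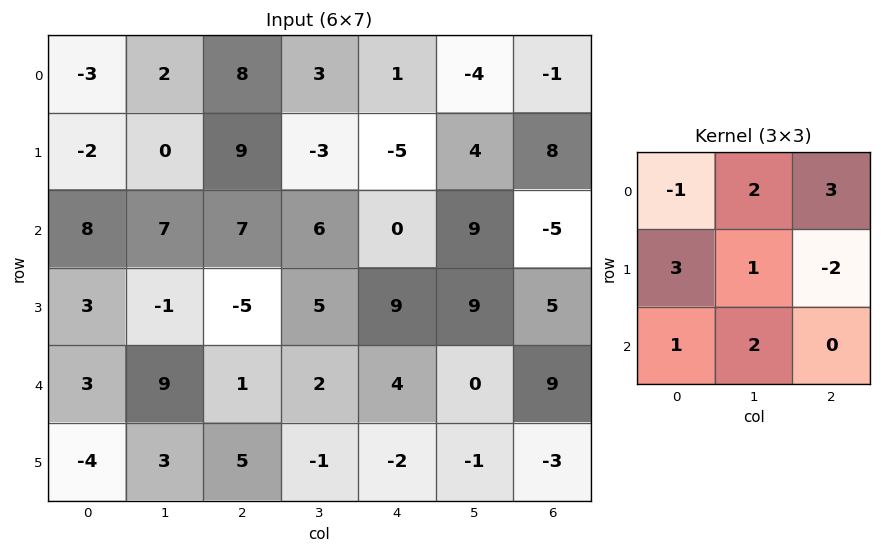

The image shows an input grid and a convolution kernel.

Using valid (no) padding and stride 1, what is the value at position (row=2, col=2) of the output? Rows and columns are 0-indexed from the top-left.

-18

The receptive field on the input at this output position is [7 6 0 / -5 5 9 / 1 2 4]. Elementwise product with the kernel and sum: 7·-1 + 6·2 + 0·3 + -5·3 + 5·1 + 9·-2 + 1·1 + 2·2.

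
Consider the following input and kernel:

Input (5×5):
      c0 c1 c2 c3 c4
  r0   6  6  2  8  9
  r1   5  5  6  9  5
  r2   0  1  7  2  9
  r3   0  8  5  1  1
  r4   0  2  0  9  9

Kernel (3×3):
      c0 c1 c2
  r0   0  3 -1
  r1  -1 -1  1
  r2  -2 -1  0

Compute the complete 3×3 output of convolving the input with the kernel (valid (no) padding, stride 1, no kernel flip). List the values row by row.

Output[0,0]: The receptive field on the input at this output position is [6 6 2 / 5 5 6 / 0 1 7]. Elementwise product with the kernel and sum: 6·3 + 2·-1 + 5·-1 + 5·-1 + 6·1 + 0·-2 + 1·-1.
Output[0,1]: The receptive field on the input at this output position is [6 2 8 / 5 6 9 / 1 7 2]. Elementwise product with the kernel and sum: 2·3 + 8·-1 + 5·-1 + 6·-1 + 9·1 + 1·-2 + 7·-1.

11 -13 -11
7 -18 11
-9 3 -17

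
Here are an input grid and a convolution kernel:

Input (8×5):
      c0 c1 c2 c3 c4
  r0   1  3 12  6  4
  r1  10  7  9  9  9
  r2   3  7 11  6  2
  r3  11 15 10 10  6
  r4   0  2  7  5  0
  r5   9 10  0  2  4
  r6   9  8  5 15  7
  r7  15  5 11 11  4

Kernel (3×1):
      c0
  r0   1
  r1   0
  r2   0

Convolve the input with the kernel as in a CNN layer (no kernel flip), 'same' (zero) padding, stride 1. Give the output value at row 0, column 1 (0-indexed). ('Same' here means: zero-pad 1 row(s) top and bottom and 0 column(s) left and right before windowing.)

0

The receptive field on the zero-padded input at this output position is [0 / 3 / 7]. Elementwise product with the kernel and sum: 0·1.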